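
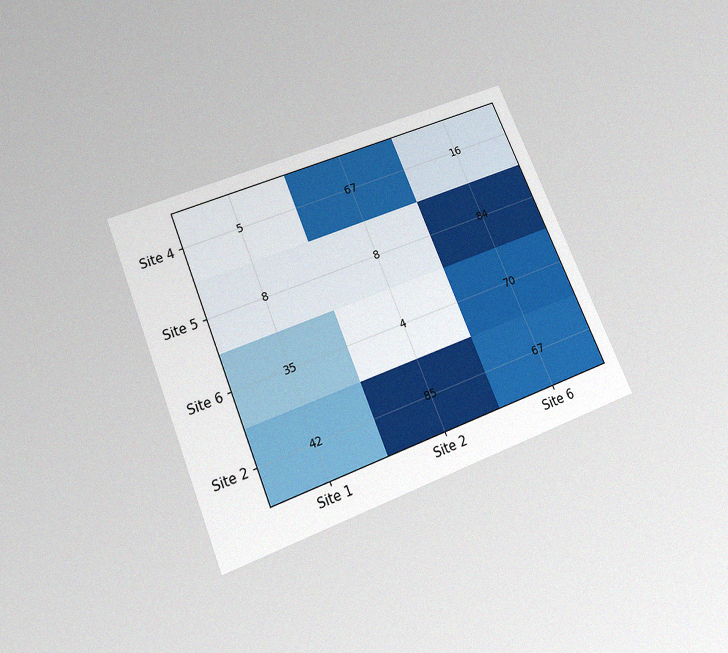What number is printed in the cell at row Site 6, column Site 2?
The chart is tilted about 23° counter-clockwise and viewed slightly from below, with some photo noise. The (Site 6, Site 2) cell reads 4.

4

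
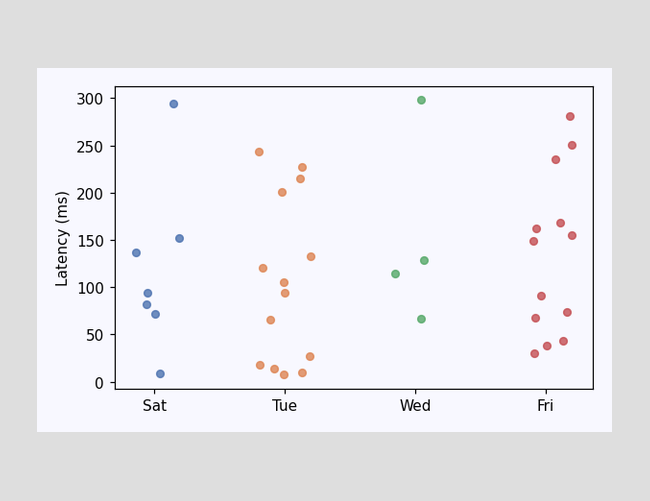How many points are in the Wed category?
4

Counting the markers in the Wed column gives 4.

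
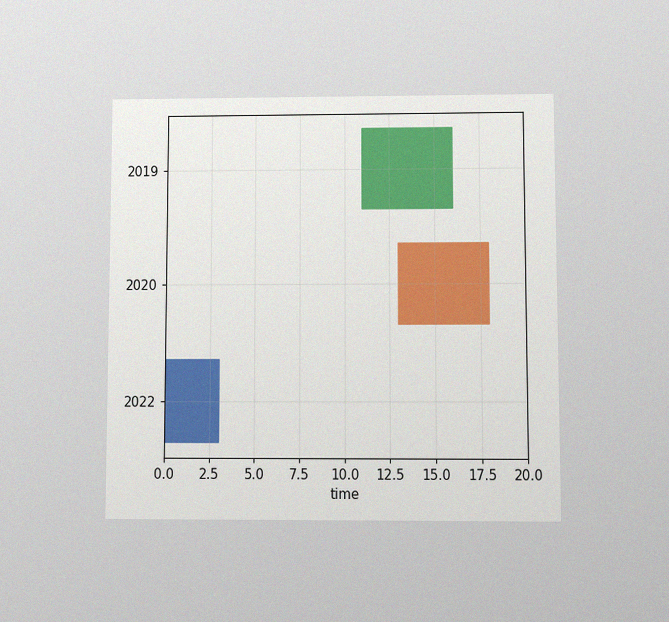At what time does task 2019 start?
11

The chart is viewed at a slight angle, with some photo noise. The 2019 bar begins at t=11.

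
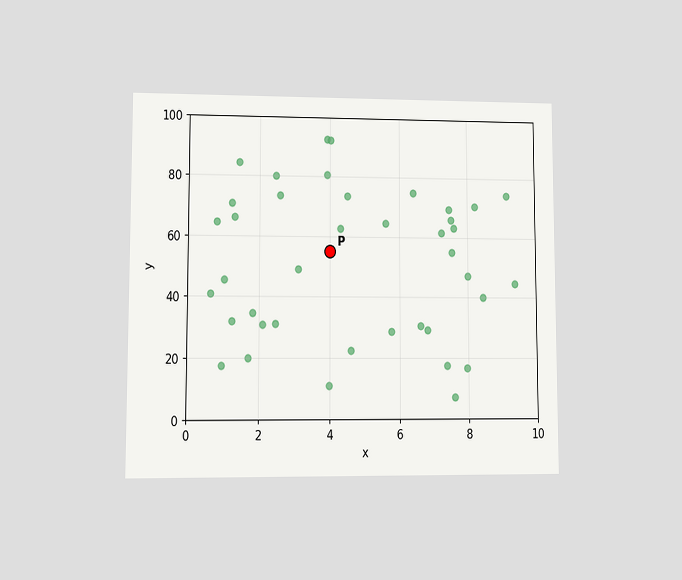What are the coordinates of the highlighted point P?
The chart is viewed at a slight angle. Following the gridlines from P to each axis, P sits at (4, 55).

(4, 55)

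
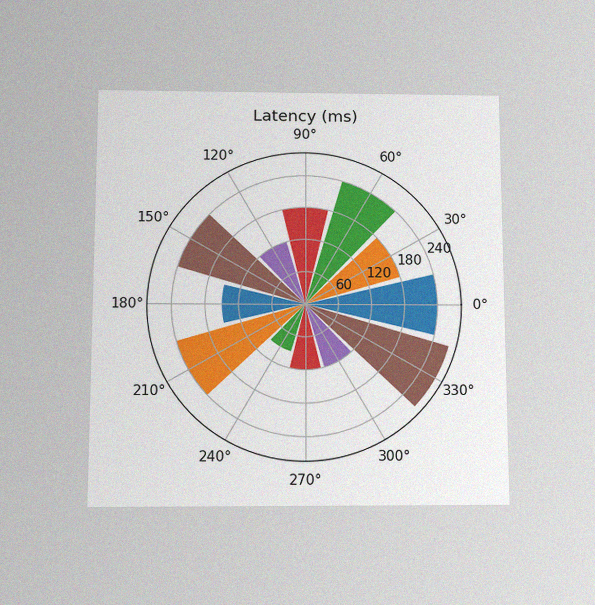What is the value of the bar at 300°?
The chart is viewed slightly from below, with some photo noise. The bar at 300° reaches 120ms on the radial axis.

120ms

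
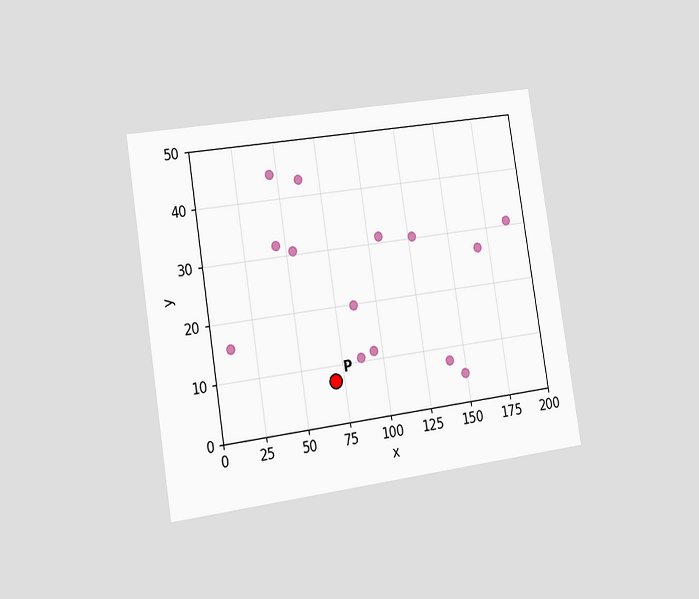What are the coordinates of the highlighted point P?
(70, 7.5)

The chart is tilted about 9° counter-clockwise and viewed slightly from the left. Following the gridlines from P to each axis, P sits at (70, 7.5).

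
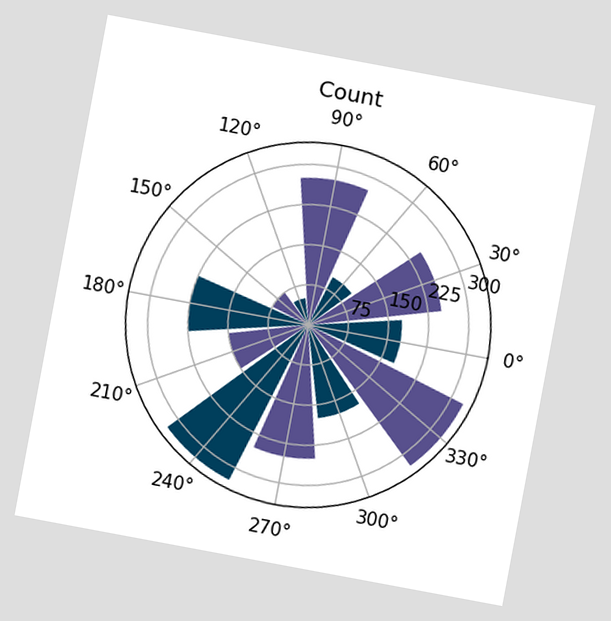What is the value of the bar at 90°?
275

The chart is tilted about 11° clockwise. The bar at 90° reaches 275 on the radial axis.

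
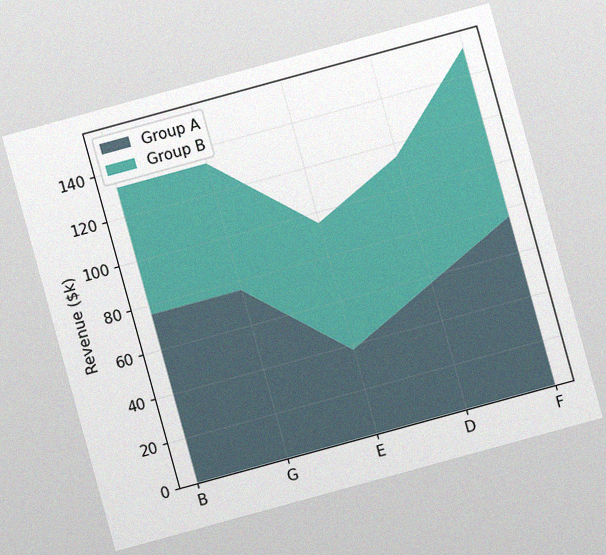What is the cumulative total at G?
The chart is tilted about 15° counter-clockwise, with some photo noise. The stacked total at G reaches $133k.

$133k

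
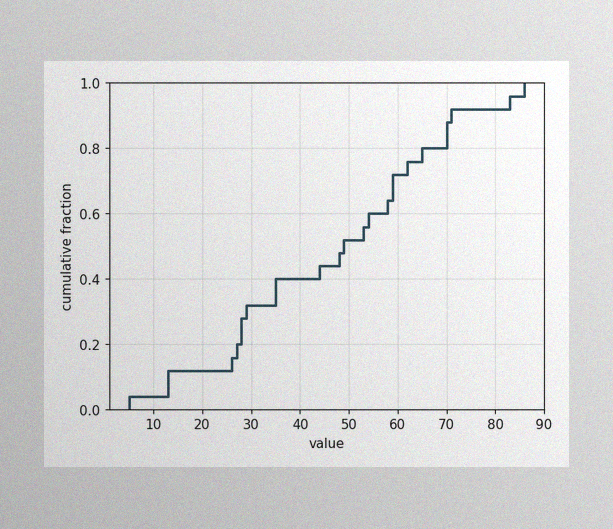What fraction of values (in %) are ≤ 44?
44%

The image has some photo noise and uneven lighting. At x=44 the ECDF step is at 44%.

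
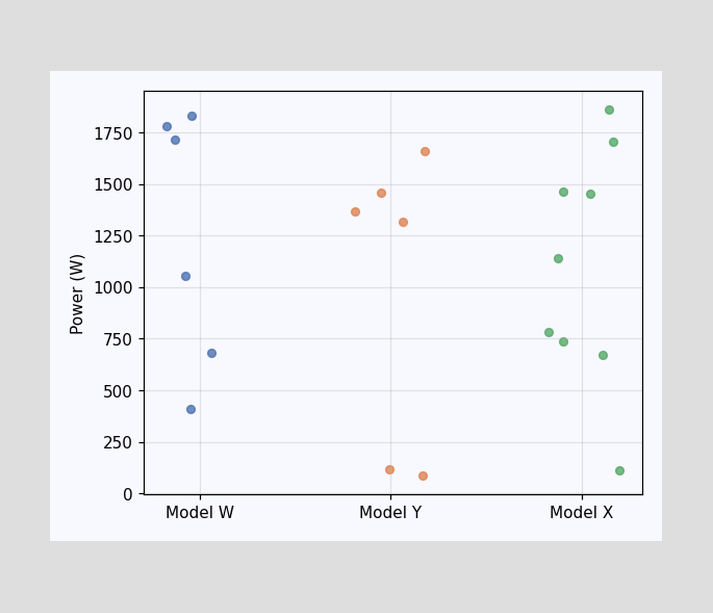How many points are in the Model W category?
6

Counting the markers in the Model W column gives 6.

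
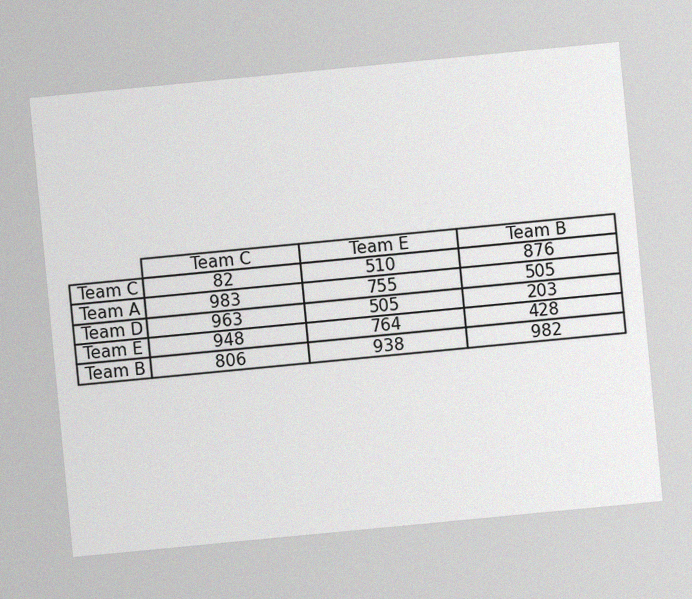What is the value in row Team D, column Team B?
203

The chart is tilted about 5° counter-clockwise, with some photo noise. The (Team D, Team B) cell reads 203.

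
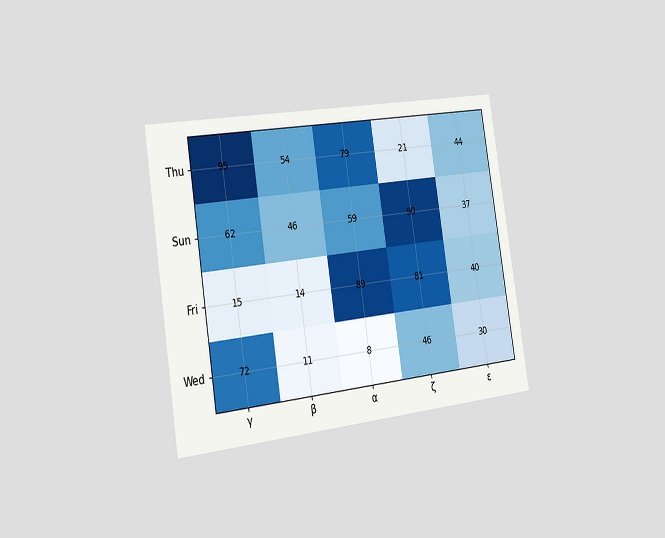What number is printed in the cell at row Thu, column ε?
The chart is tilted about 9° counter-clockwise and viewed slightly from the left. The (Thu, ε) cell reads 44.

44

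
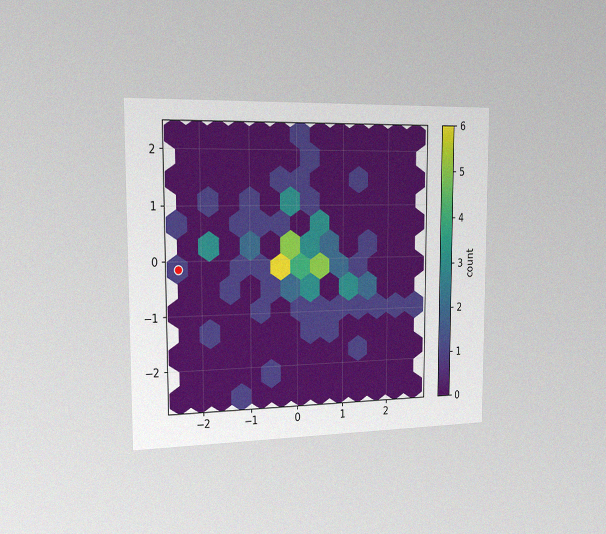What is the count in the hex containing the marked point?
The chart is viewed slightly from the left, with some photo noise. The marked hex reads 1 on the colorbar.

1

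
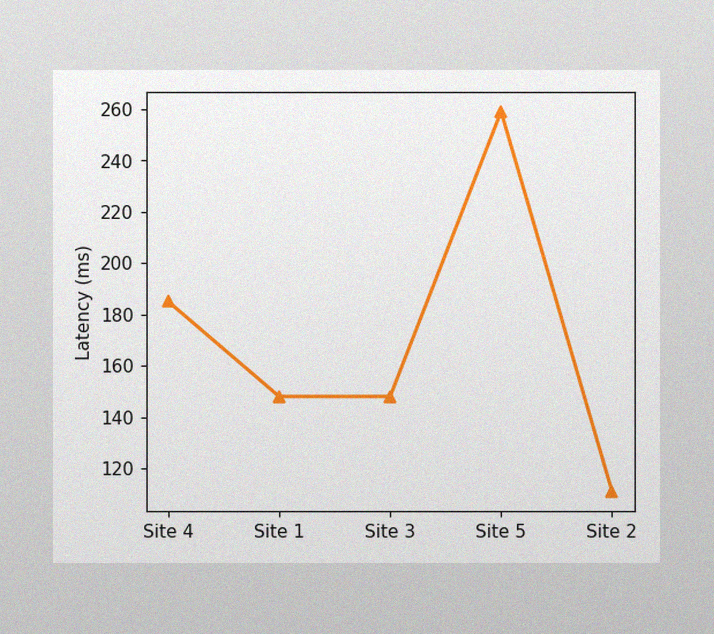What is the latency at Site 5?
259ms

The image has some photo noise and uneven lighting. At Site 5, the line is at 259ms.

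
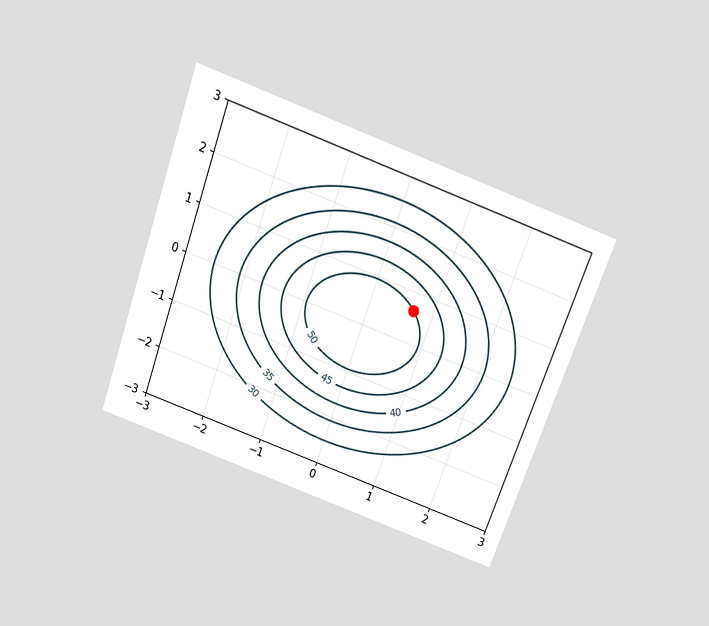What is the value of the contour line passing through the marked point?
The chart is tilted about 20° clockwise and viewed slightly from above. The marked point sits on the contour labelled 50.

50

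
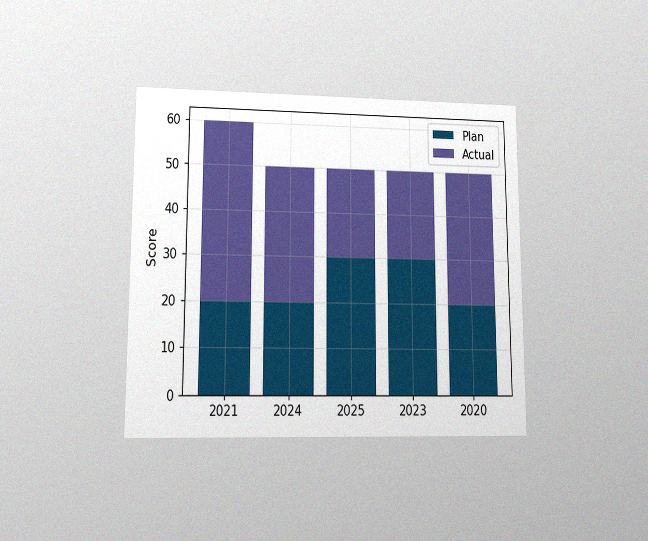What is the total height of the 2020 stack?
The chart is viewed at a slight angle, with some photo noise. The 2020 stack's top reaches 50 on the y-axis.

50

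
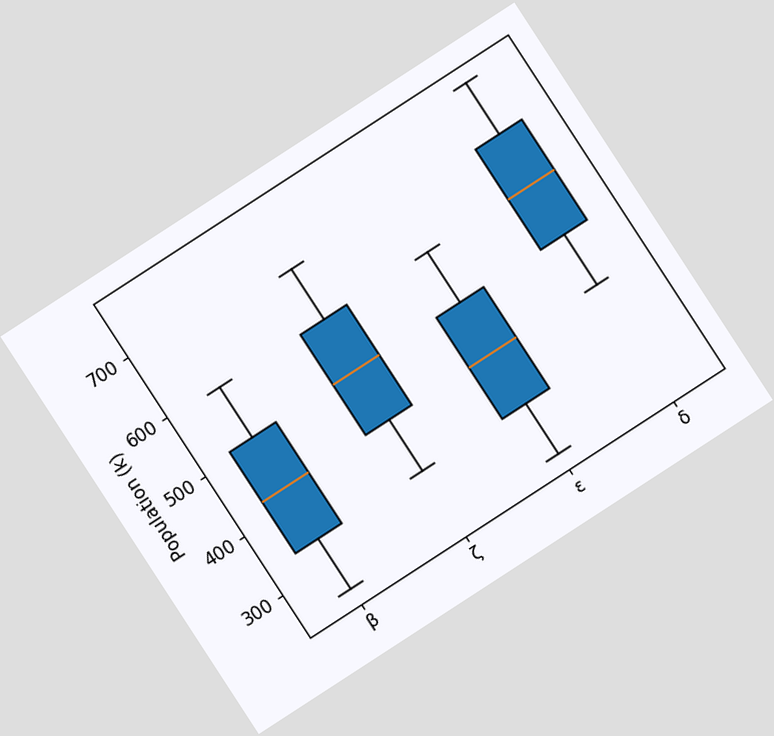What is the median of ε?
425k

The chart is tilted about 33° counter-clockwise. The median line in the ε box sits at 425k.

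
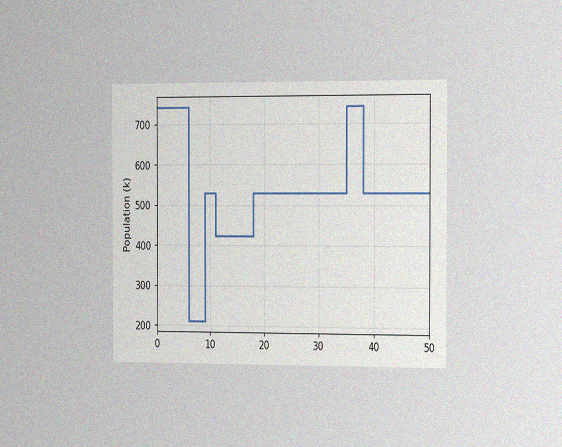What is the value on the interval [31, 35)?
The chart is viewed slightly from the right, with some photo noise. On [31, 35) the step sits at 530k.

530k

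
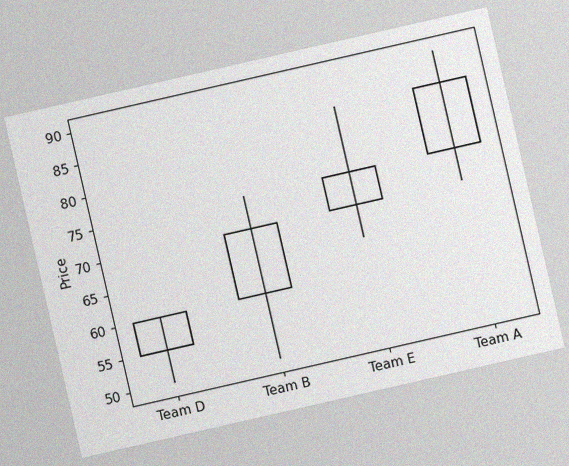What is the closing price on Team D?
60

The chart is tilted about 13° counter-clockwise, with some photo noise. The Team D candle closes at 60.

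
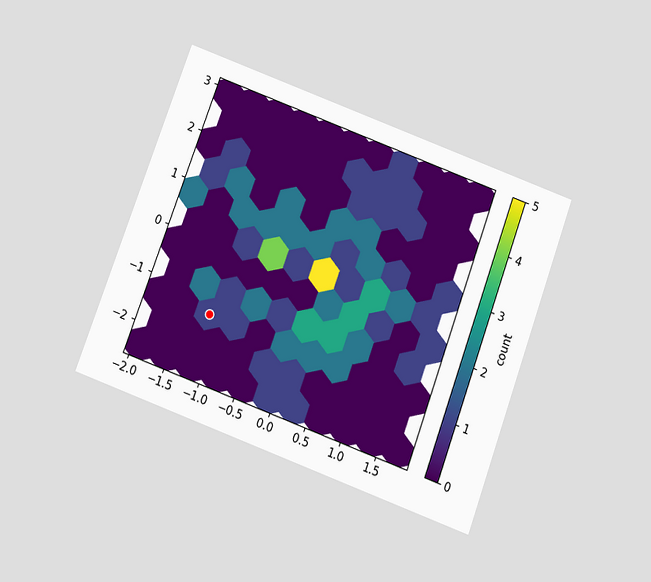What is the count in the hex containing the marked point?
1

The chart is tilted about 20° clockwise and viewed slightly from below. The marked hex reads 1 on the colorbar.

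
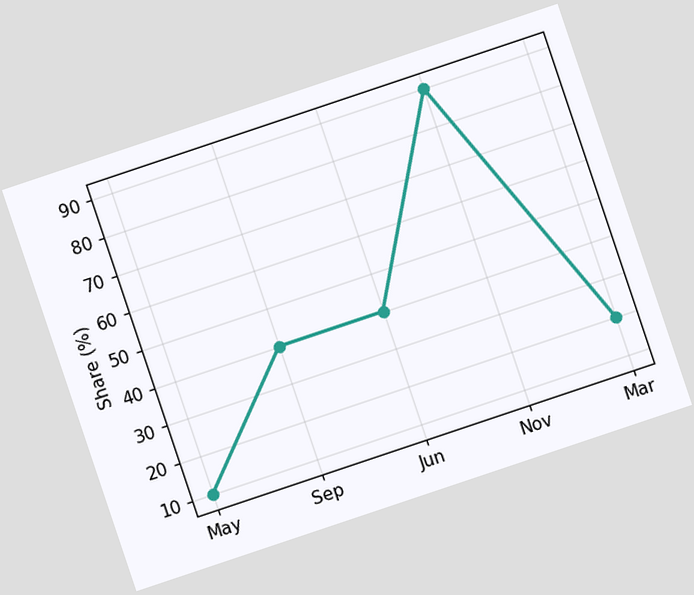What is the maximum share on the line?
The chart is tilted about 19° counter-clockwise. The highest point is at Nov, and reading across to the y-axis gives 90%.

90%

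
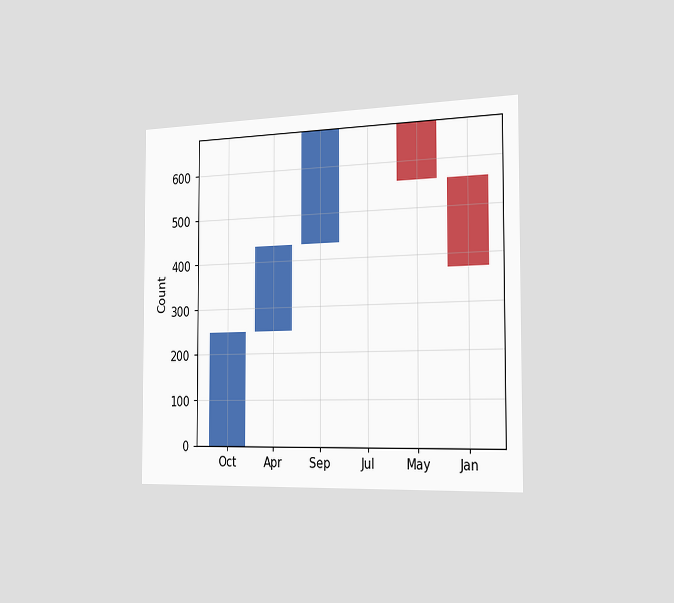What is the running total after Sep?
682

The chart is viewed slightly from the right. After Sep the running total reaches 682.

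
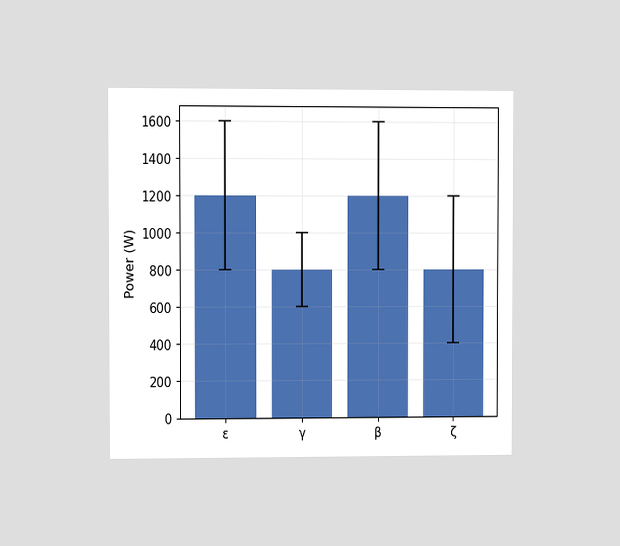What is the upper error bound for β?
The chart is viewed at a slight angle. The β bar's upper whisker reaches 1600W.

1600W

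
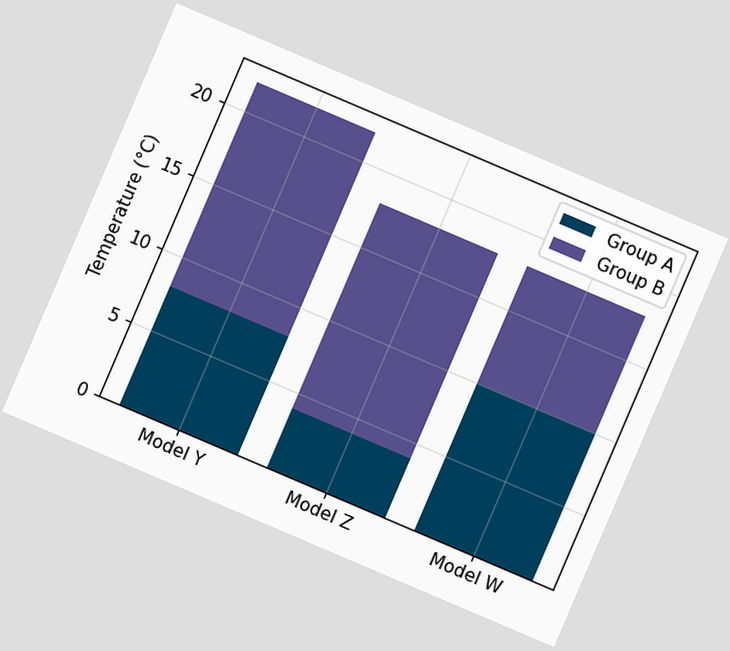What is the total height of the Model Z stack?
18°C

The chart is tilted about 23° clockwise. The Model Z stack's top reaches 18°C on the y-axis.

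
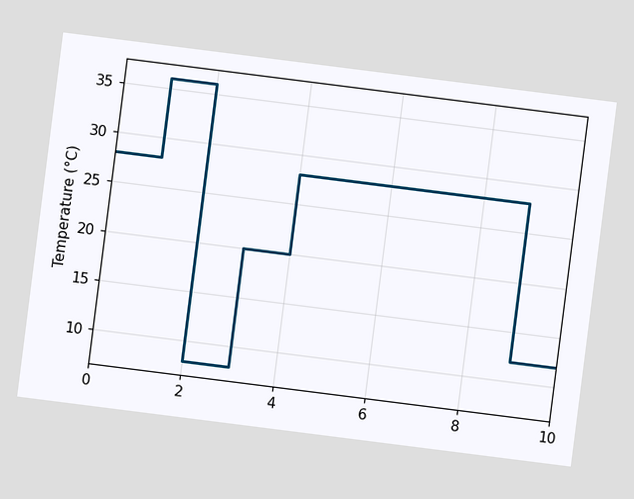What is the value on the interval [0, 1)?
The chart is tilted about 7° clockwise. On [0, 1) the step sits at 28°C.

28°C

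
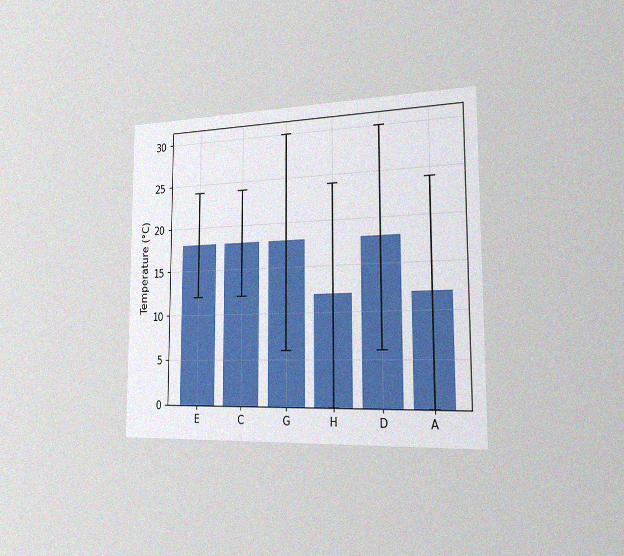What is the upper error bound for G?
The chart is viewed slightly from the right, with some photo noise. The G bar's upper whisker reaches 30°C.

30°C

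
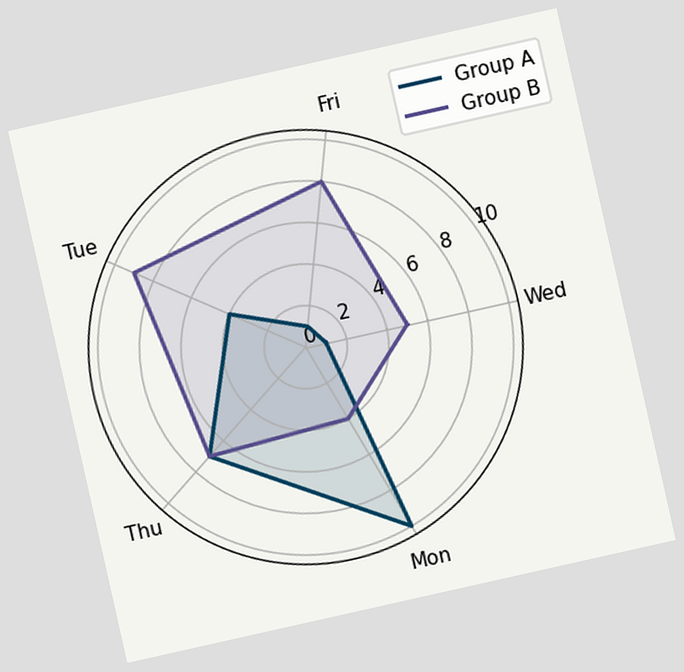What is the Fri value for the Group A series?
The chart is tilted about 13° counter-clockwise. On the Fri axis, Group A reaches 1.

1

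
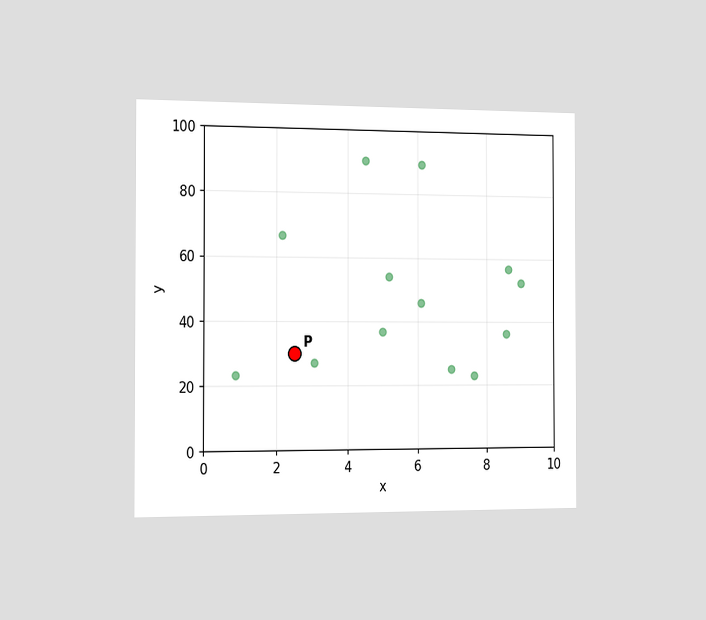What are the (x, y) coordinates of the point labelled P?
The chart is viewed slightly from the left. Following the gridlines from P to each axis, P sits at (2.5, 30).

(2.5, 30)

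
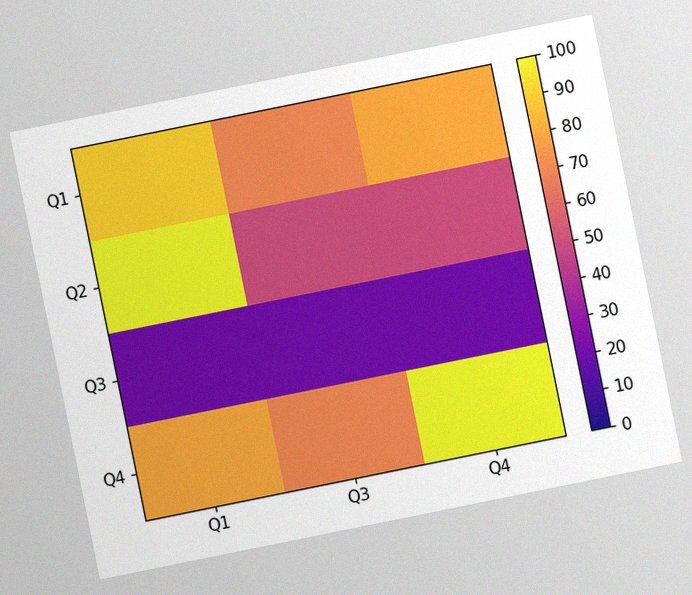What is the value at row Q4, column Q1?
80

The chart is tilted about 11° counter-clockwise, with some photo noise. Matching cell (Q4, Q1) against the colorbar gives 80.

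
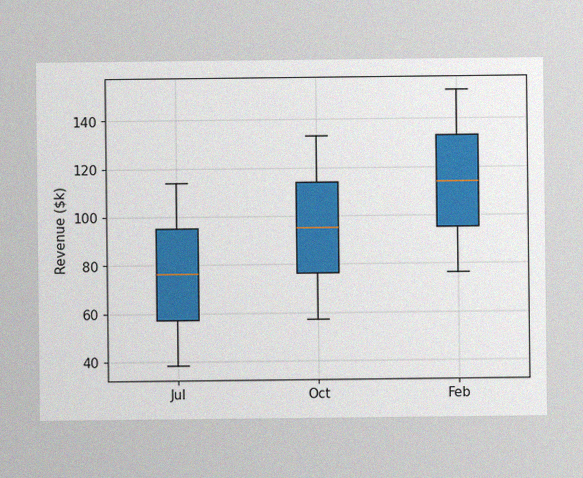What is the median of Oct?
$95k

The image has some photo noise and uneven lighting. The median line in the Oct box sits at $95k.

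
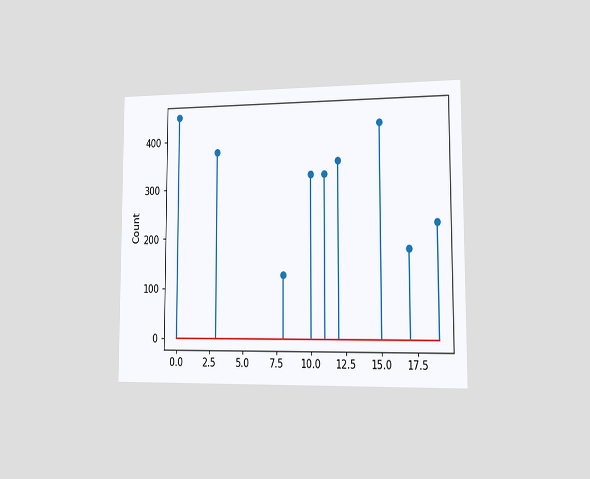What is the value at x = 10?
The chart is viewed slightly from the right. The stem at x=10 reaches 325.

325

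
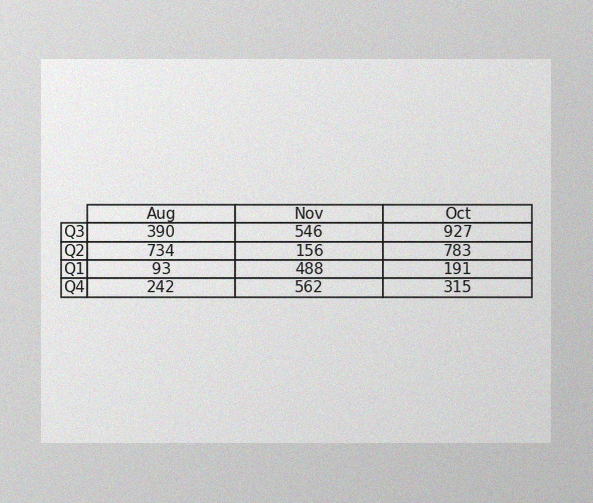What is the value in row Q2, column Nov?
156

The image has some photo noise and uneven lighting. The (Q2, Nov) cell reads 156.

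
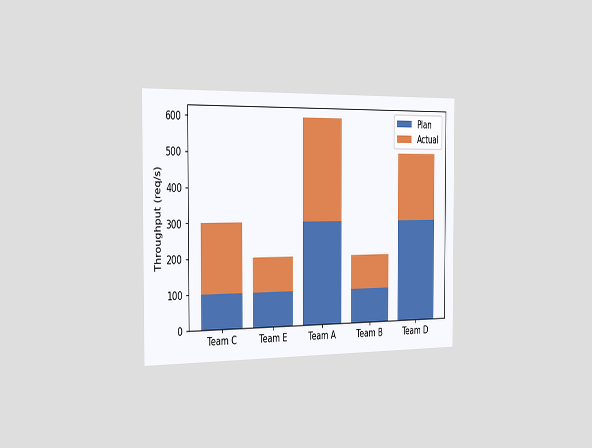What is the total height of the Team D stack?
500req/s

The chart is viewed slightly from the left. The Team D stack's top reaches 500req/s on the y-axis.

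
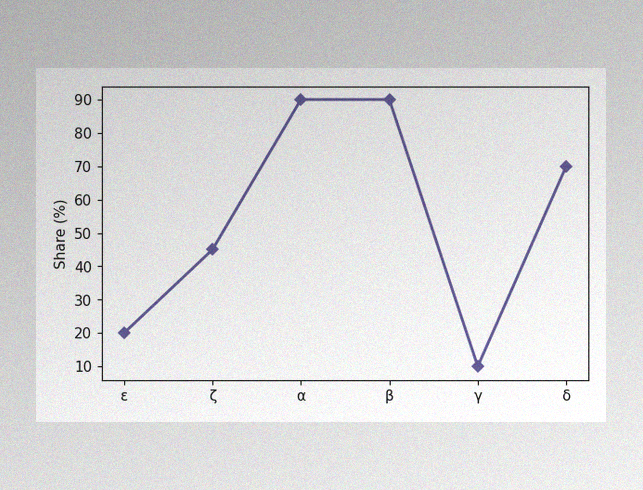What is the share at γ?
10%

The image has some photo noise and uneven lighting. At γ, the line is at 10%.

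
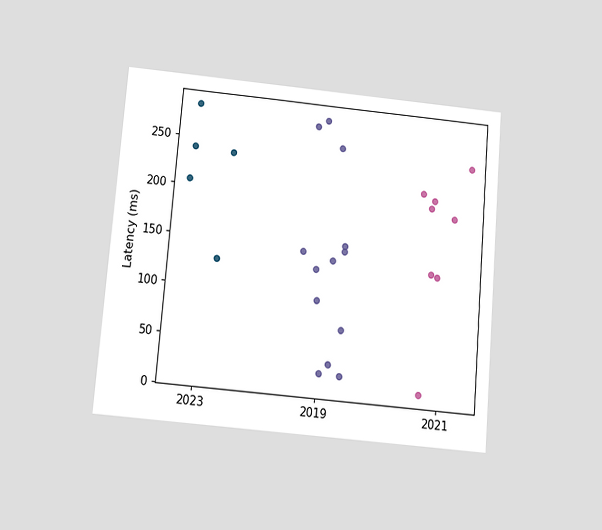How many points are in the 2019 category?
The chart is tilted about 5° clockwise and viewed slightly from below. Counting the markers in the 2019 column gives 13.

13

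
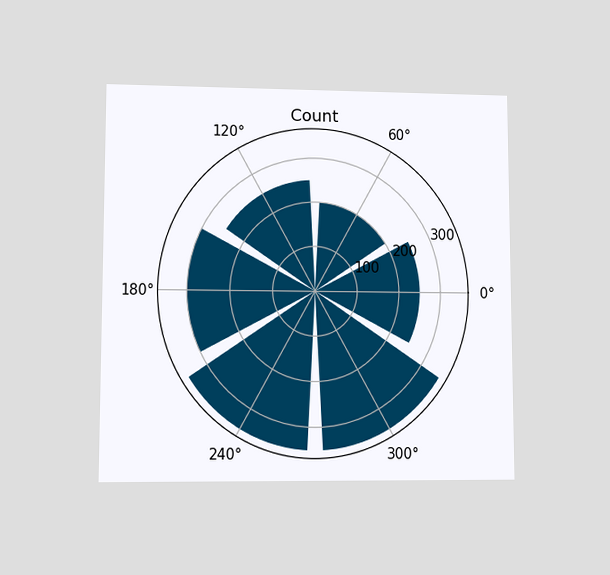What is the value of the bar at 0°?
250

The chart is viewed at a slight angle. The bar at 0° reaches 250 on the radial axis.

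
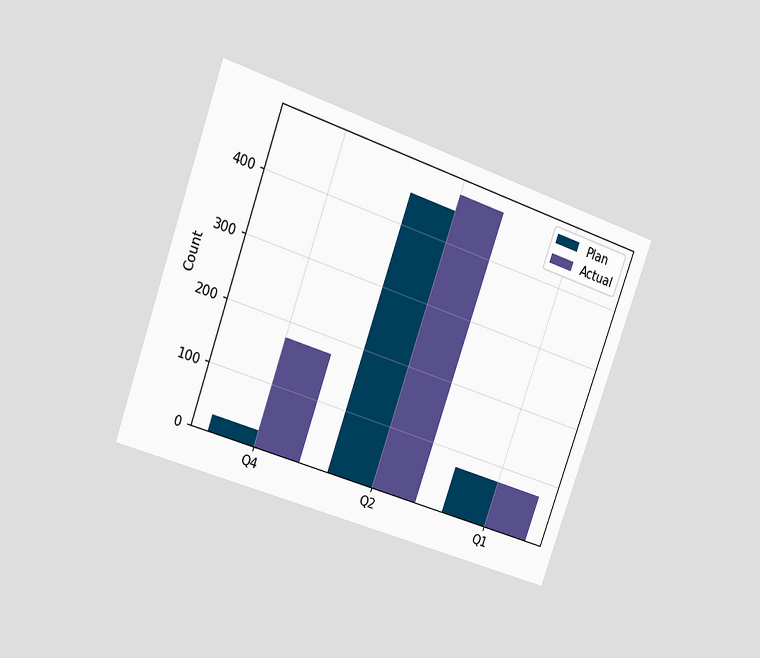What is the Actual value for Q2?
The chart is tilted about 19° clockwise and viewed at a slight angle. The Actual bar at Q2 reaches 475 on the y-axis.

475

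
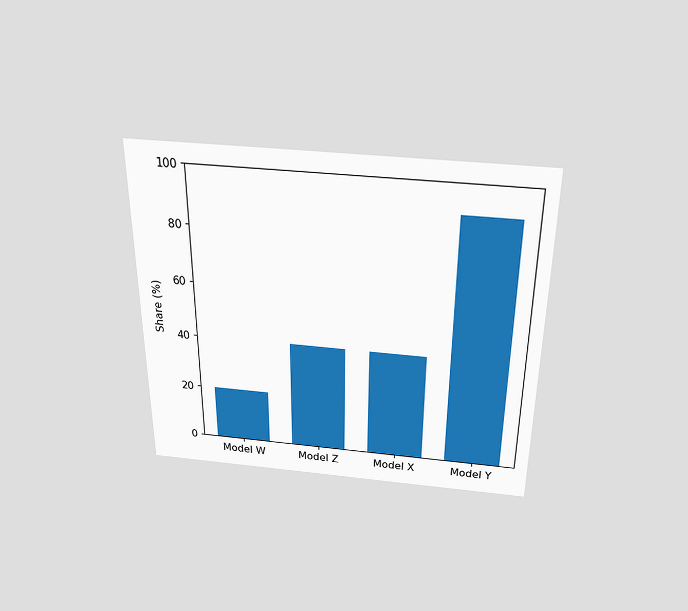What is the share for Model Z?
The chart is viewed slightly from above. Reading along the chart's y-axis, the Model Z bar reaches 40%.

40%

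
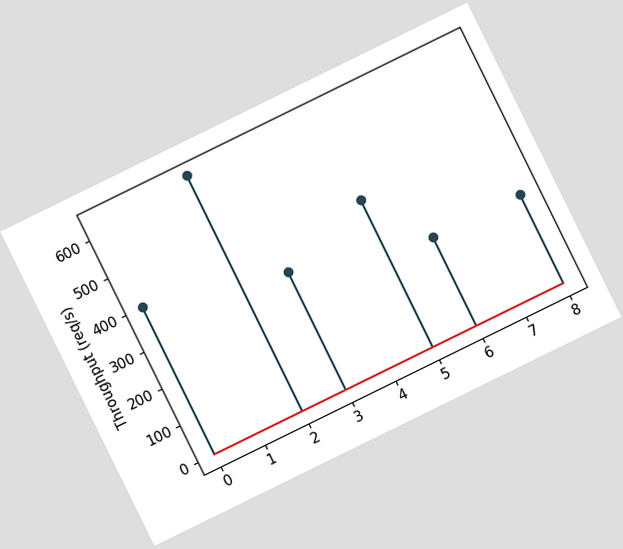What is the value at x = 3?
The chart is tilted about 26° counter-clockwise. The stem at x=3 reaches 320req/s.

320req/s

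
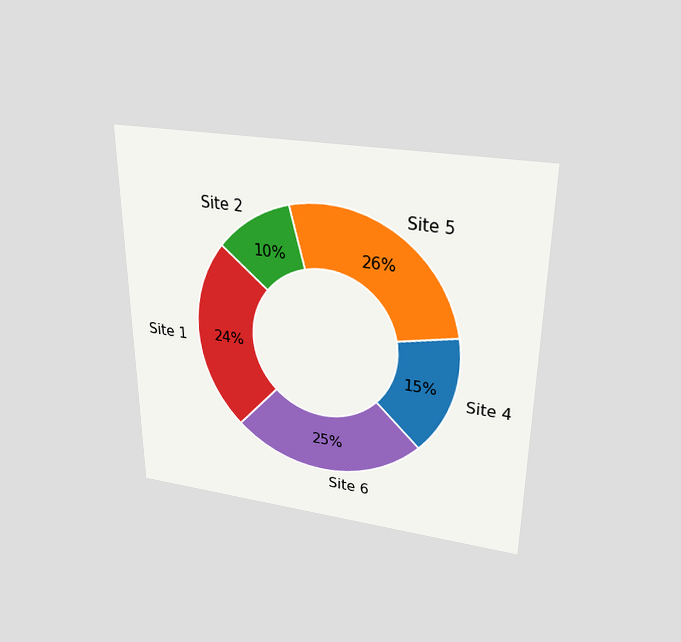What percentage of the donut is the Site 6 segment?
The chart is viewed slightly from above. The Site 6 segment takes up 25% of the ring.

25%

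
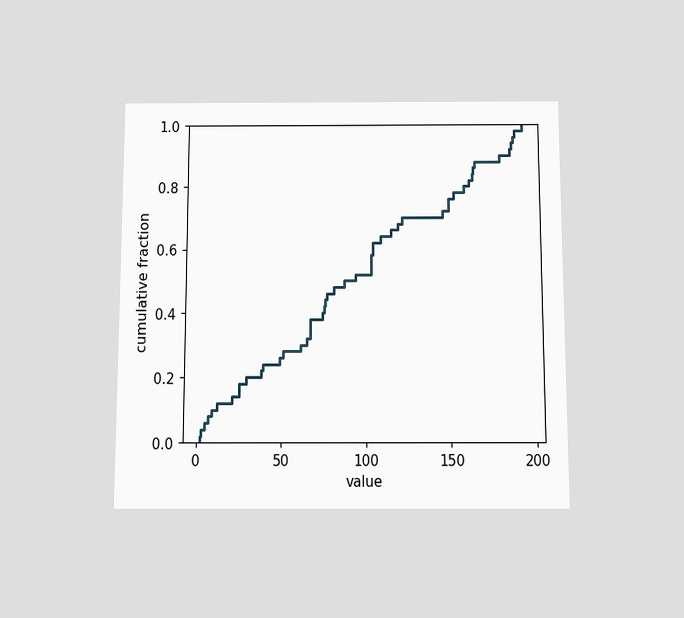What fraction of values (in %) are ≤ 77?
46%

The chart is viewed slightly from below. At x=77 the ECDF step is at 46%.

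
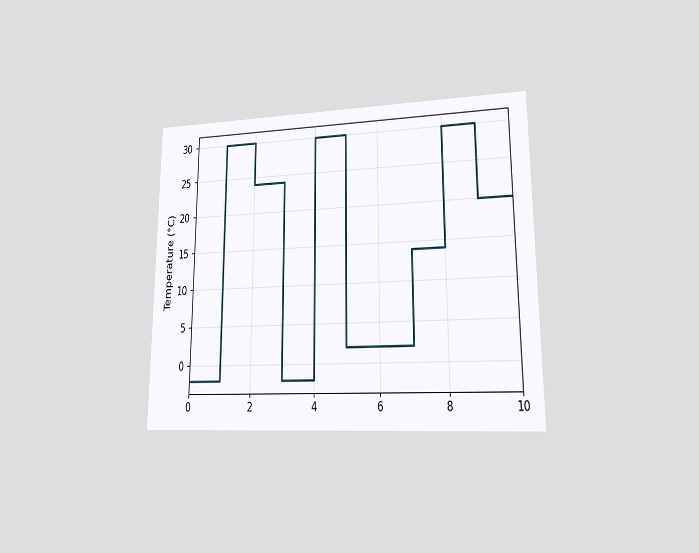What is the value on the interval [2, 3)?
24°C

The chart is viewed at a slight angle. On [2, 3) the step sits at 24°C.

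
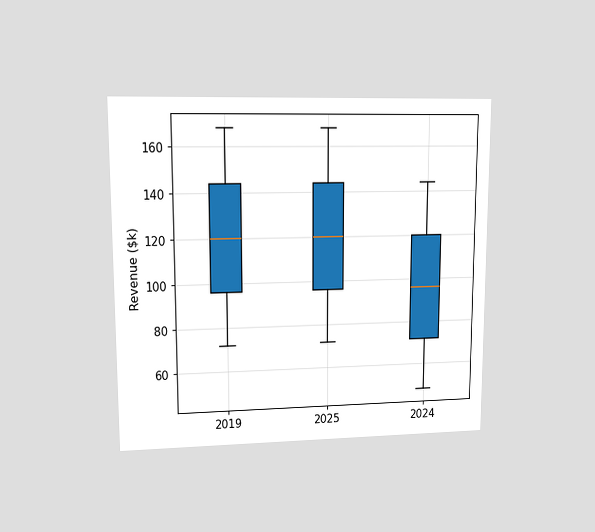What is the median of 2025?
$120k

The chart is viewed at a slight angle. The median line in the 2025 box sits at $120k.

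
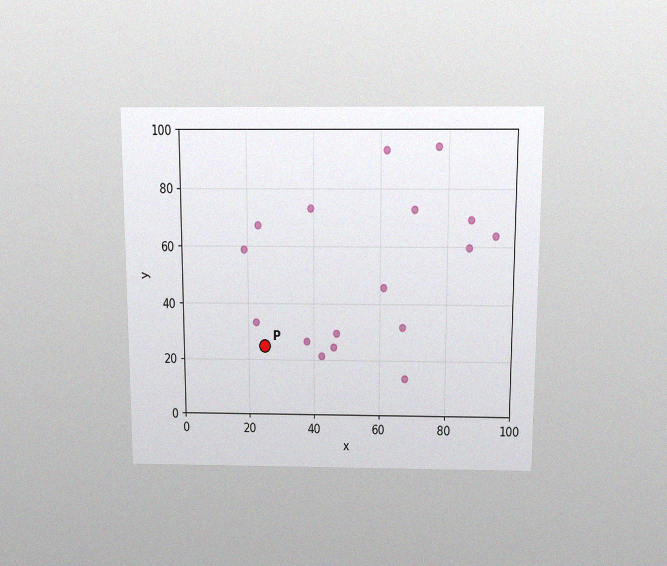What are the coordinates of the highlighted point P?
(25, 25)

The chart is viewed slightly from above, with some photo noise. Following the gridlines from P to each axis, P sits at (25, 25).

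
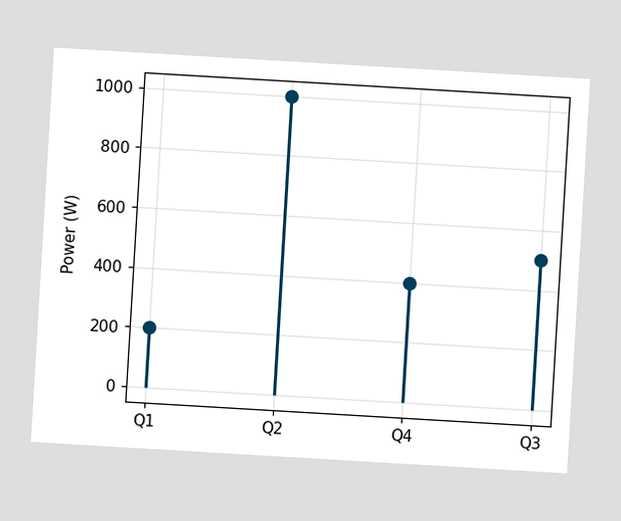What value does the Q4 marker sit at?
The chart is tilted about 3° clockwise. The Q4 marker sits at 400W.

400W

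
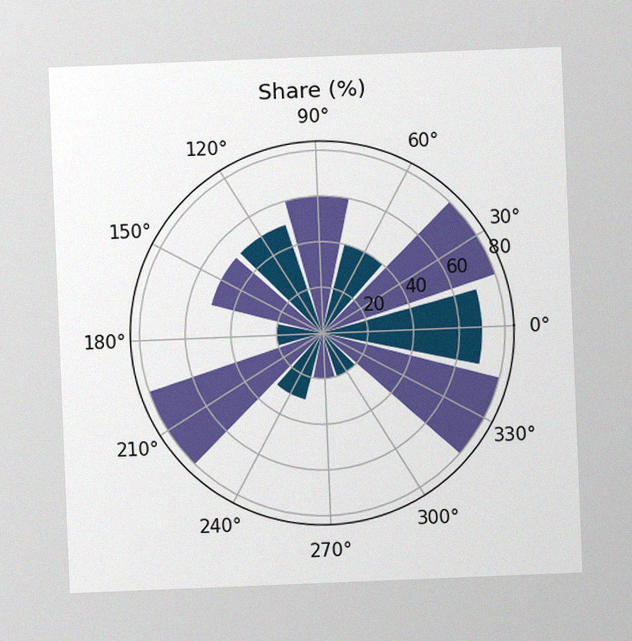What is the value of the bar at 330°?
80%

The chart is tilted about 2° counter-clockwise, with some photo noise. The bar at 330° reaches 80% on the radial axis.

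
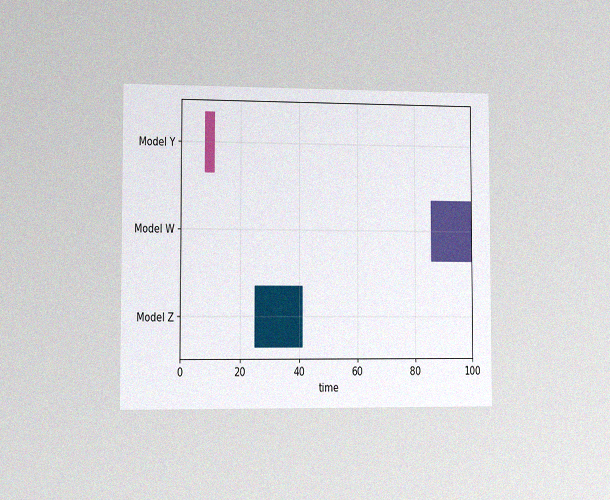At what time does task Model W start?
The chart is viewed slightly from the left, with some photo noise. The Model W bar begins at t=86.

86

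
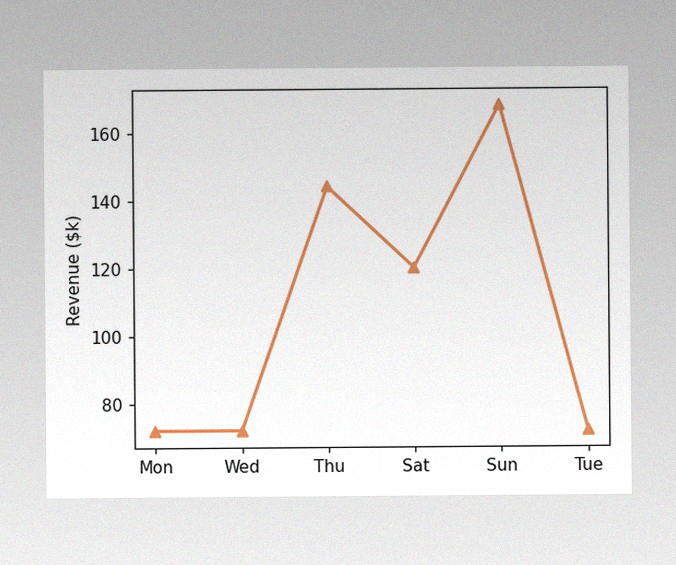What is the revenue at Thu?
The image has some photo noise and uneven lighting. At Thu, the line is at $144k.

$144k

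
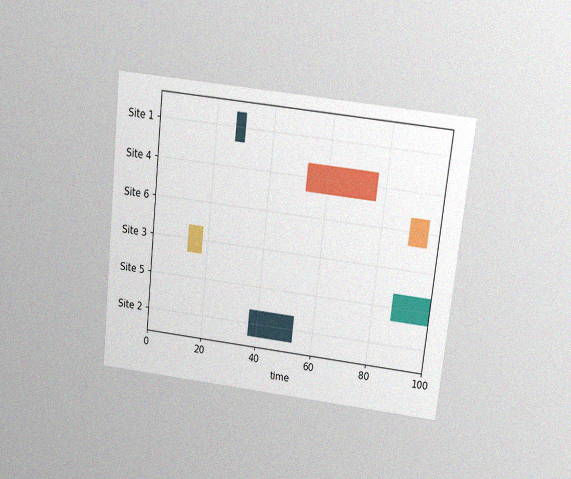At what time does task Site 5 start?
The chart is tilted about 6° clockwise and viewed slightly from above, with some photo noise. The Site 5 bar begins at t=87.

87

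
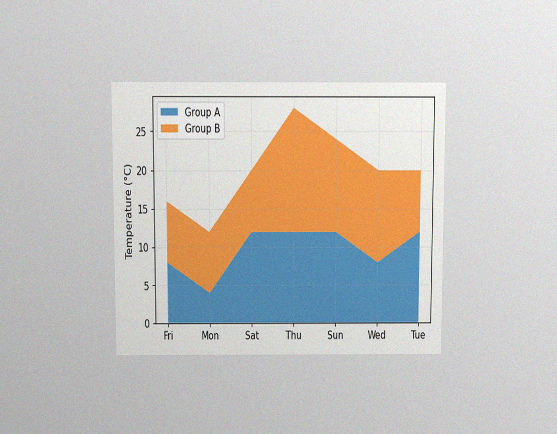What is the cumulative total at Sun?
24°C

The chart is viewed slightly from above, with some photo noise. The stacked total at Sun reaches 24°C.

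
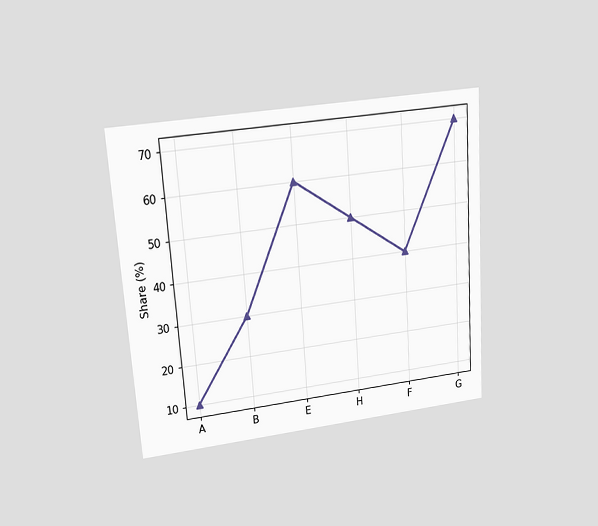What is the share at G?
70%

The chart is tilted about 4° counter-clockwise and viewed at a slight angle. At G, the line is at 70%.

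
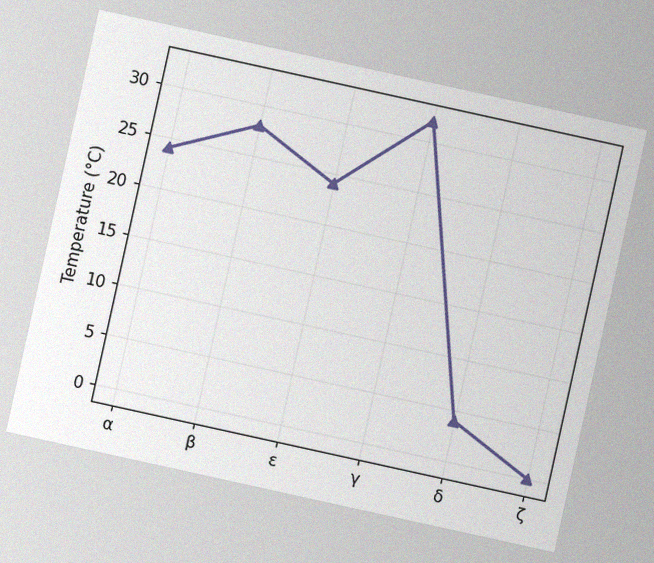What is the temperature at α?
24°C

The chart is tilted about 12° clockwise, with some photo noise. At α, the line is at 24°C.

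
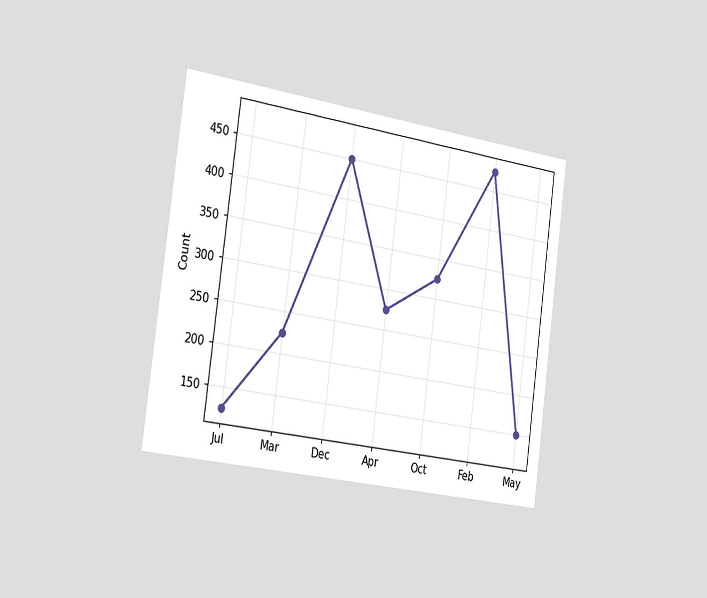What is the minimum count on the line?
The chart is tilted about 8° clockwise and viewed slightly from the left. The lowest point is at Jul, and reading across to the y-axis gives 125.

125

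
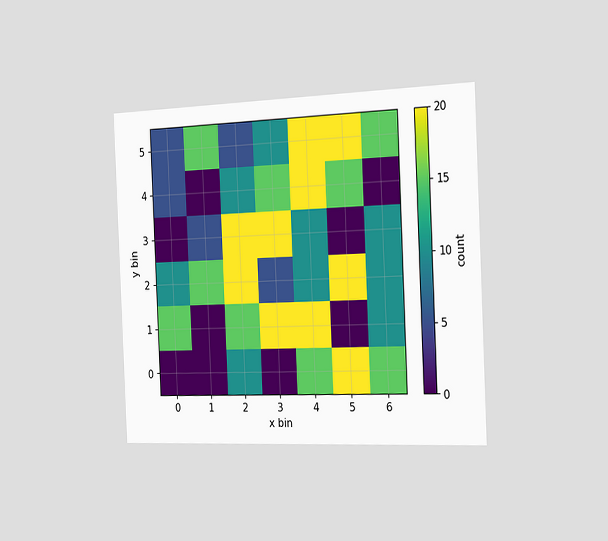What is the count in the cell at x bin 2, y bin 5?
The chart is tilted about 3° counter-clockwise and viewed slightly from the right. Matching the cell (2, 5) against the colorbar gives 5.

5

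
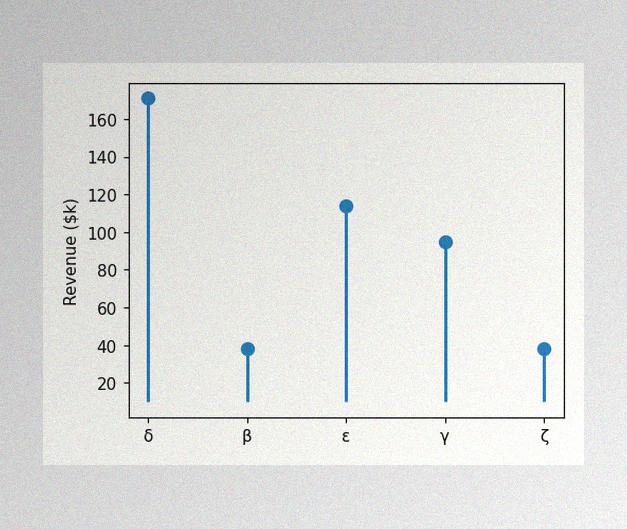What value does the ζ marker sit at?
The image has some photo noise and uneven lighting. The ζ marker sits at $38k.

$38k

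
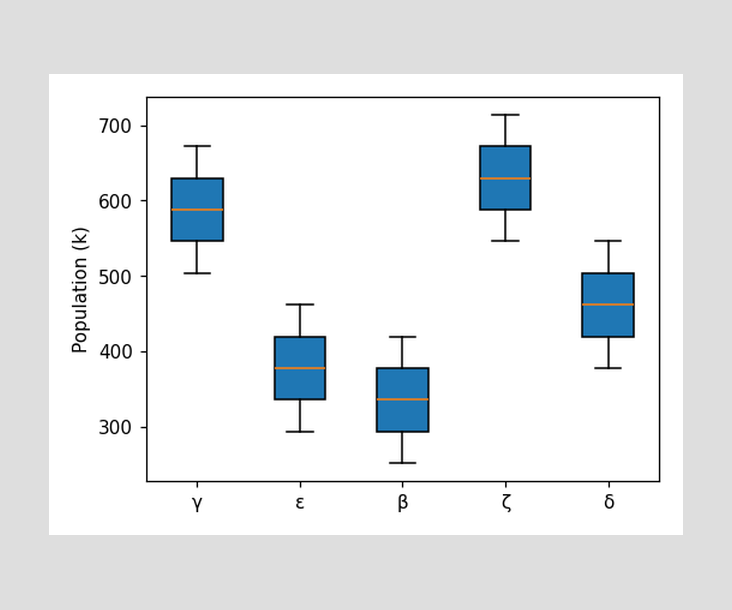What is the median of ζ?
The median line in the ζ box sits at 630k.

630k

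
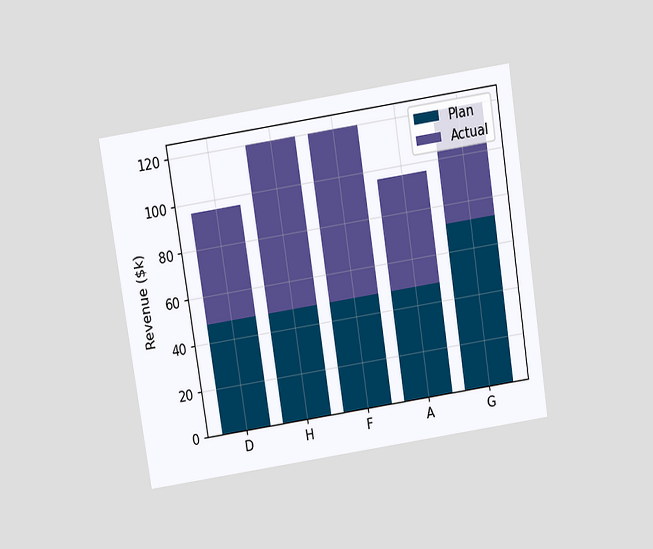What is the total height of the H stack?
$120k

The chart is tilted about 9° counter-clockwise and viewed slightly from above. The H stack's top reaches $120k on the y-axis.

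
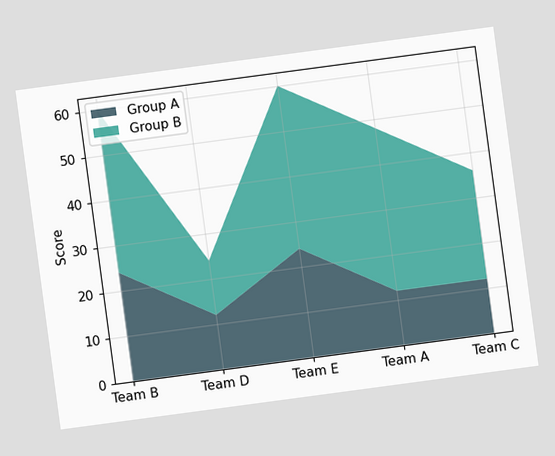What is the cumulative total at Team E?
60

The chart is tilted about 8° counter-clockwise. The stacked total at Team E reaches 60.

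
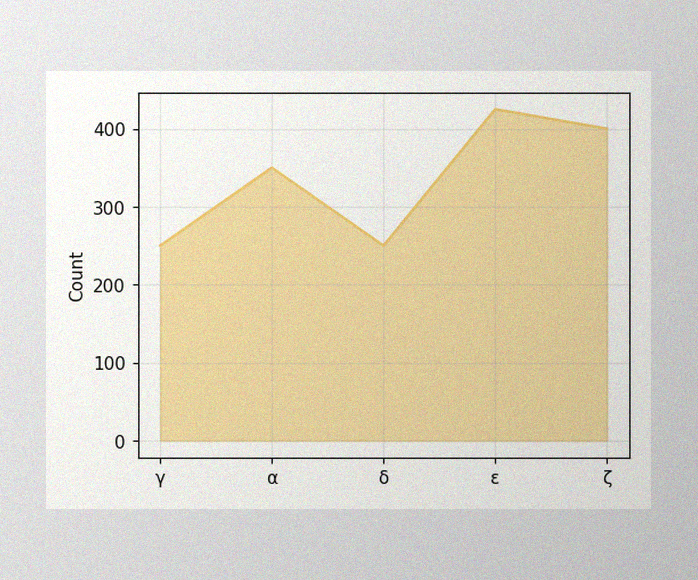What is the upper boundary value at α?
350

The image has some photo noise and uneven lighting. At α the upper boundary is at 350.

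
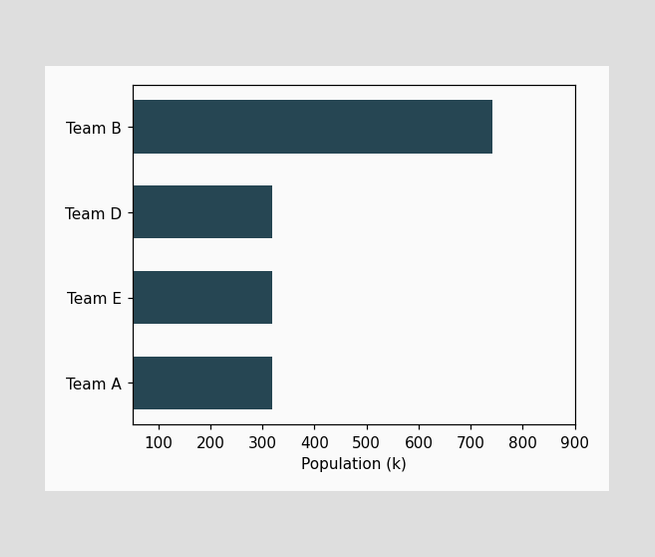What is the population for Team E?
318k

Reading along the chart's x-axis, the Team E bar reaches 318k.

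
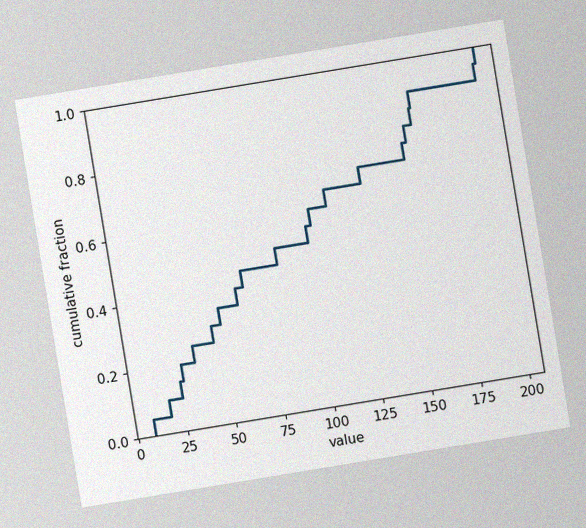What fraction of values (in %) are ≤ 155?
75%

The chart is tilted about 9° counter-clockwise, with some photo noise. At x=155 the ECDF step is at 75%.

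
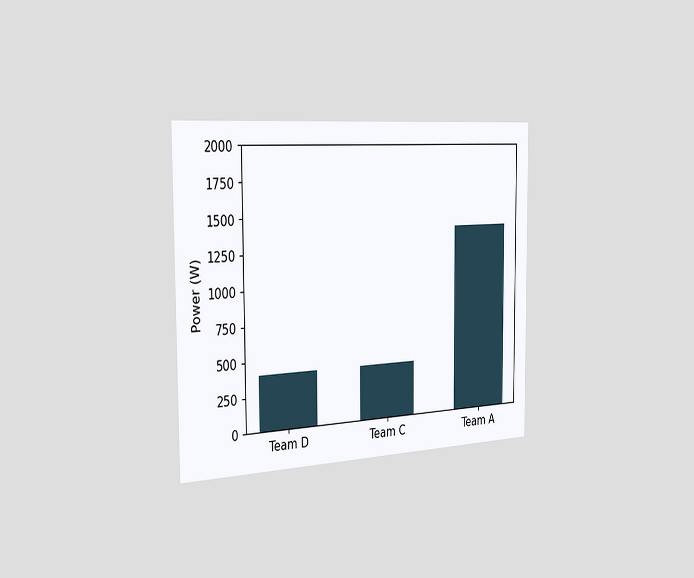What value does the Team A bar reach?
The chart is viewed slightly from the left. Reading along the chart's y-axis, the Team A bar reaches 1400W.

1400W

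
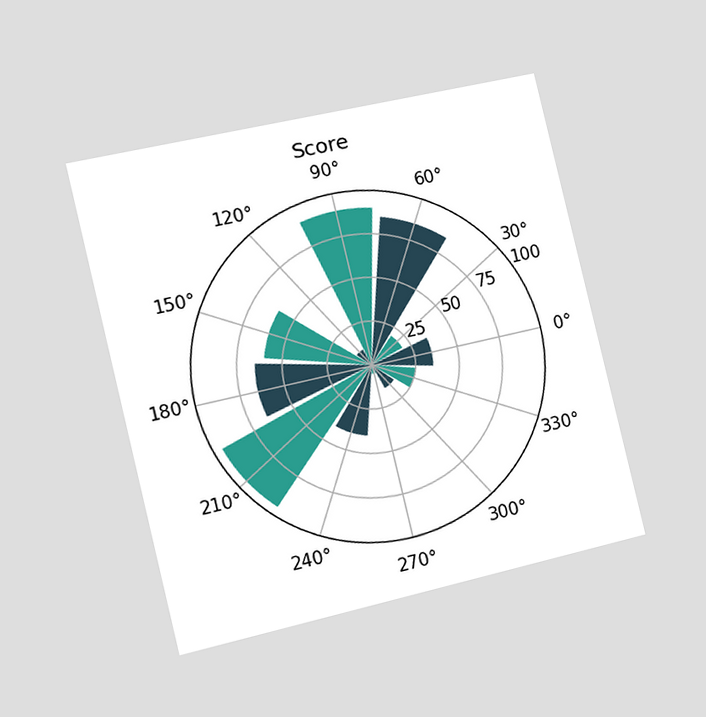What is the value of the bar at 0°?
35

The chart is tilted about 13° counter-clockwise and viewed slightly from the left. The bar at 0° reaches 35 on the radial axis.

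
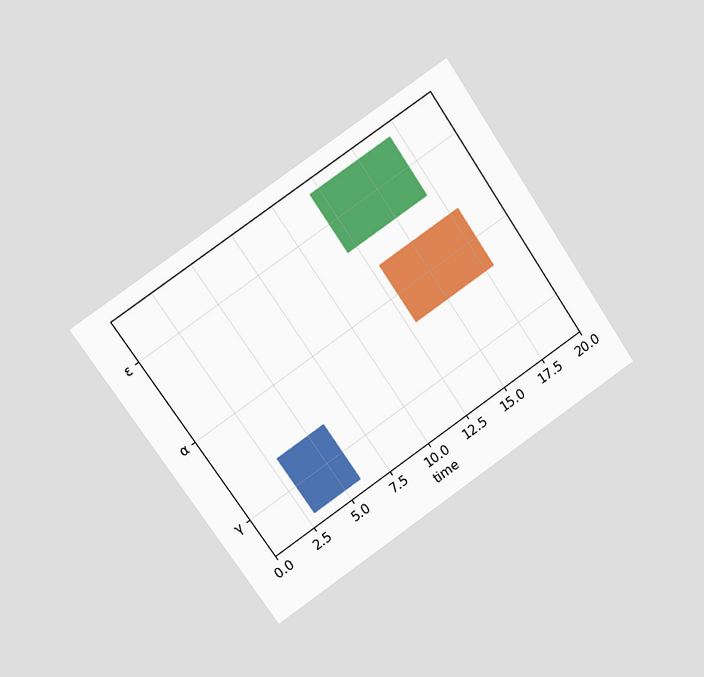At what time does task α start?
The chart is tilted about 34° counter-clockwise and viewed at a slight angle. The α bar begins at t=13.

13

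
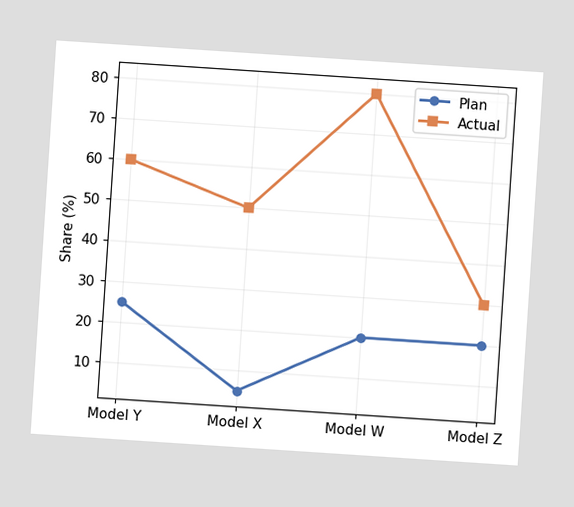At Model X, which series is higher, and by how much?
Actual, by 45%

The chart is tilted about 4° clockwise. At Model X, Actual sits above the other line by 45%.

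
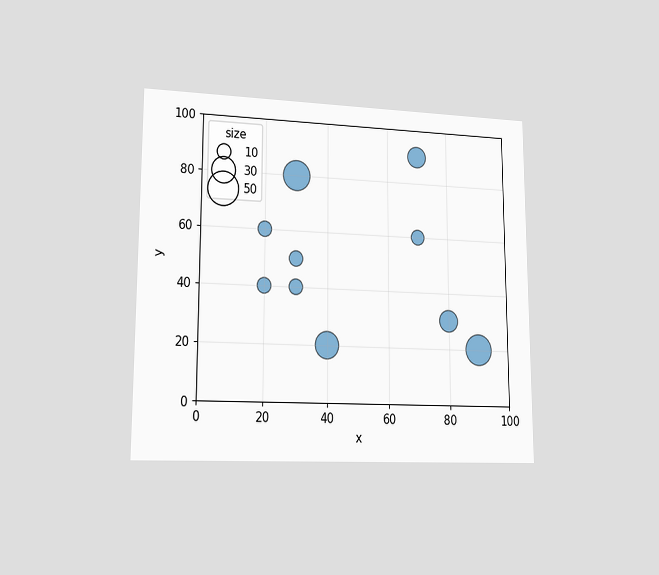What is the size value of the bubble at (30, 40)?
The chart is viewed at a slight angle. Matching the bubble at (30, 40) against the size legend gives 10.

10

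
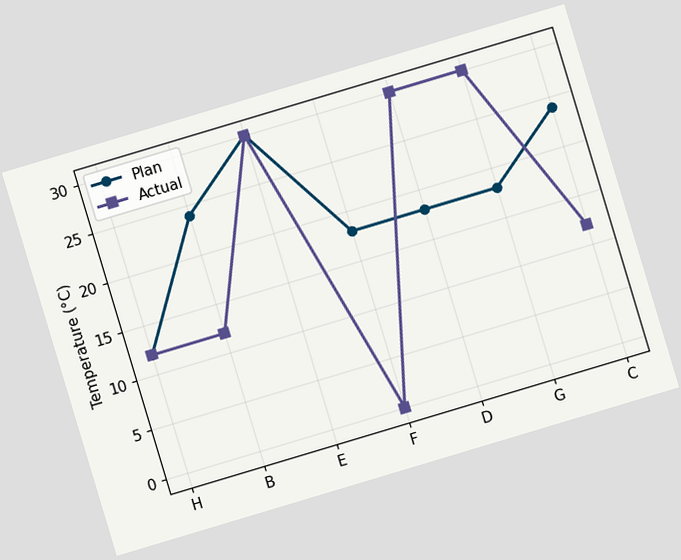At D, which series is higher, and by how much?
The chart is tilted about 17° counter-clockwise. At D, Actual sits above the other line by 12°C.

Actual, by 12°C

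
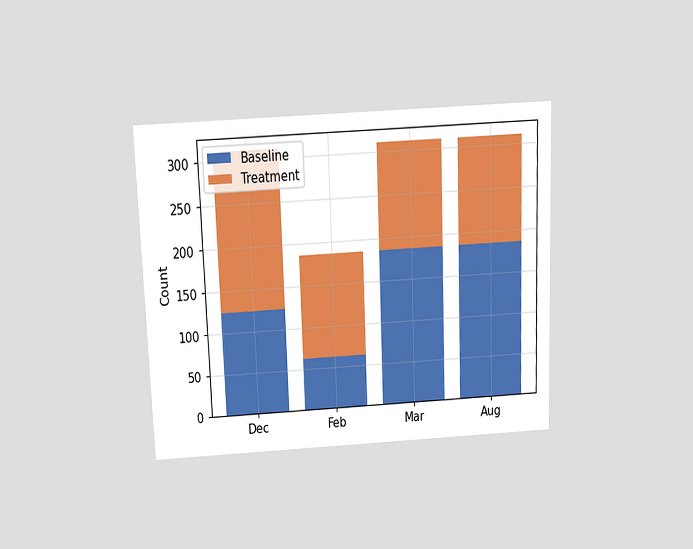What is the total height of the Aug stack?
The chart is tilted about 2° counter-clockwise and viewed slightly from above. The Aug stack's top reaches 310 on the y-axis.

310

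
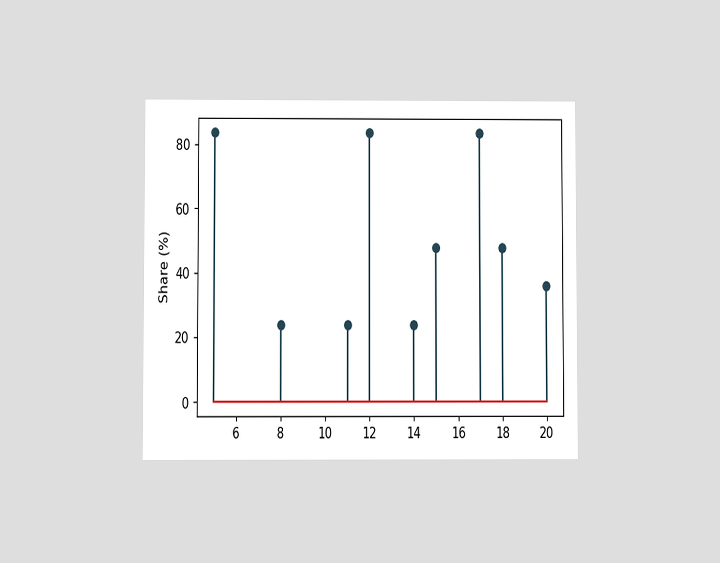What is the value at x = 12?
The chart is viewed at a slight angle. The stem at x=12 reaches 84%.

84%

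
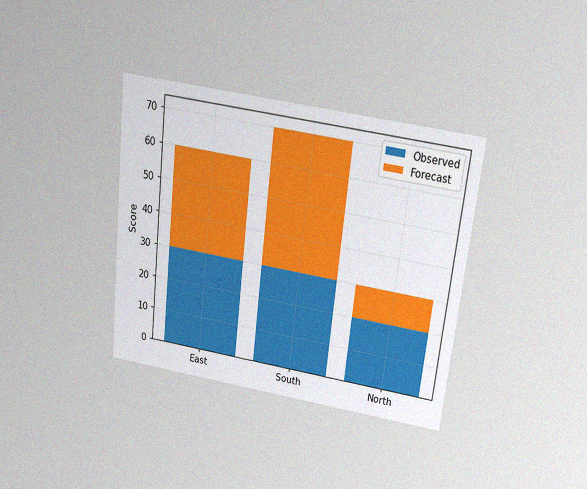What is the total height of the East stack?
The chart is tilted about 6° clockwise and viewed slightly from above, with some photo noise. The East stack's top reaches 60 on the y-axis.

60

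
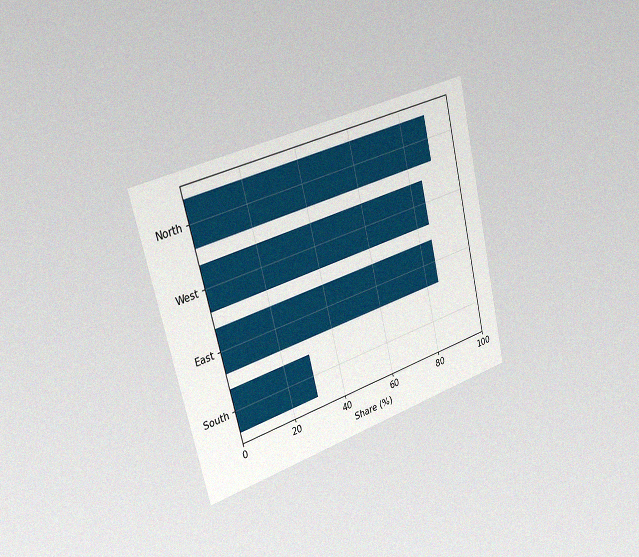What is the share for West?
The chart is tilted about 14° counter-clockwise and viewed slightly from the left, with some photo noise. Reading along the chart's x-axis, the West bar reaches 85%.

85%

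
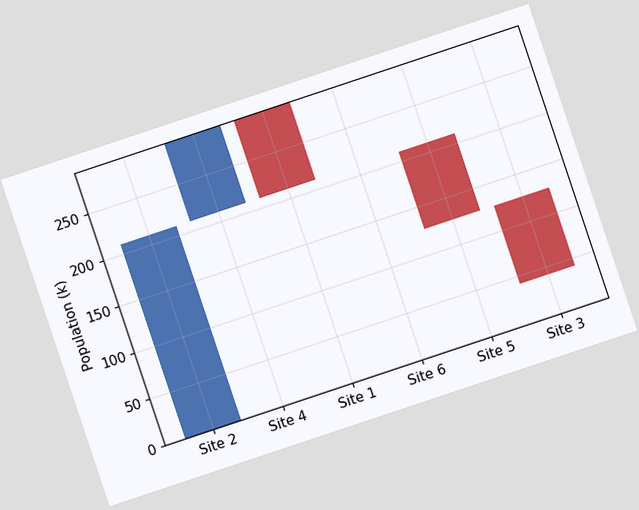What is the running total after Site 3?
42k

The chart is tilted about 18° counter-clockwise. After Site 3 the running total reaches 42k.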